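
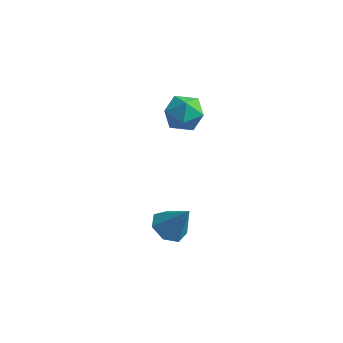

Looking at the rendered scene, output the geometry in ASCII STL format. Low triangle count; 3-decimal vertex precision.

solid 
facet normal -0.547 -0.083 -0.833
outer loop
vertex 1.428 -1.889 -4.564
vertex 0.646 -1.458 -4.093
vertex 1.384 -1.016 -4.622
endloop
endfacet
facet normal 0.990 0.041 -0.131
outer loop
vertex 1.428 -1.889 -4.564
vertex 1.384 -1.016 -4.622
vertex 1.674 -1.302 -2.527
endloop
endfacet
facet normal -0.548 -0.082 -0.833
outer loop
vertex 1.384 -1.016 -4.622
vertex 0.646 -1.458 -4.093
vertex 0.784 -0.475 -4.281
endloop
endfacet
facet normal 0.672 0.740 0.008
outer loop
vertex 1.384 -1.016 -4.622
vertex 0.784 -0.475 -4.281
vertex 1.674 -1.302 -2.527
endloop
endfacet
facet normal -0.547 -0.083 -0.833
outer loop
vertex 0.784 -0.475 -4.281
vertex 0.646 -1.458 -4.093
vertex 0.08 -0.674 -3.799
endloop
endfacet
facet normal 0.027 0.909 0.415
outer loop
vertex 0.784 -0.475 -4.281
vertex 0.08 -0.674 -3.799
vertex 1.674 -1.302 -2.527
endloop
endfacet
facet normal -0.547 -0.082 -0.833
outer loop
vertex 0.08 -0.674 -3.799
vertex 0.646 -1.458 -4.093
vertex -0.198 -1.463 -3.539
endloop
endfacet
facet normal -0.459 0.420 0.783
outer loop
vertex 0.08 -0.674 -3.799
vertex -0.198 -1.463 -3.539
vertex 1.674 -1.302 -2.527
endloop
endfacet
facet normal -0.547 -0.083 -0.833
outer loop
vertex -0.198 -1.463 -3.539
vertex 0.646 -1.458 -4.093
vertex 0.159 -2.248 -3.695
endloop
endfacet
facet normal -0.420 -0.357 0.834
outer loop
vertex -0.198 -1.463 -3.539
vertex 0.159 -2.248 -3.695
vertex 1.674 -1.302 -2.527
endloop
endfacet
facet normal -0.547 -0.082 -0.833
outer loop
vertex 0.159 -2.248 -3.695
vertex 0.646 -1.458 -4.093
vertex 0.883 -2.438 -4.152
endloop
endfacet
facet normal 0.115 -0.840 0.531
outer loop
vertex 0.159 -2.248 -3.695
vertex 0.883 -2.438 -4.152
vertex 1.674 -1.302 -2.527
endloop
endfacet
facet normal -0.547 -0.082 -0.833
outer loop
vertex 0.883 -2.438 -4.152
vertex 0.646 -1.458 -4.093
vertex 1.428 -1.889 -4.564
endloop
endfacet
facet normal 0.743 -0.662 0.101
outer loop
vertex 0.883 -2.438 -4.152
vertex 1.428 -1.889 -4.564
vertex 1.674 -1.302 -2.527
endloop
endfacet
facet normal -0.874 0.466 0.137
outer loop
vertex -0.506 2.02 2.228
vertex -1.049 1.027 2.139
vertex -0.696 1.391 3.155
endloop
endfacet
facet normal -0.349 0.807 0.476
outer loop
vertex -0.506 2.02 2.228
vertex -0.696 1.391 3.155
vertex 0.306 1.907 3.014
endloop
endfacet
facet normal 0.144 0.990 -0.007
outer loop
vertex -0.506 2.02 2.228
vertex 0.306 1.907 3.014
vertex 0.572 1.861 1.911
endloop
endfacet
facet normal -0.077 0.760 -0.645
outer loop
vertex -0.506 2.02 2.228
vertex 0.572 1.861 1.911
vertex -0.265 1.317 1.37
endloop
endfacet
facet normal -0.707 0.437 -0.556
outer loop
vertex -0.506 2.02 2.228
vertex -0.265 1.317 1.37
vertex -1.049 1.027 2.139
endloop
endfacet
facet normal -0.049 0.350 0.935
outer loop
vertex 0.306 1.907 3.014
vertex -0.696 1.391 3.155
vertex 0.265 0.843 3.41
endloop
endfacet
facet normal -0.900 -0.203 0.386
outer loop
vertex -0.696 1.391 3.155
vertex -1.049 1.027 2.139
vertex -0.572 0.299 2.869
endloop
endfacet
facet normal -0.629 -0.250 -0.736
outer loop
vertex -1.049 1.027 2.139
vertex -0.265 1.317 1.37
vertex -0.306 0.253 1.766
endloop
endfacet
facet normal 0.390 0.274 -0.879
outer loop
vertex -0.265 1.317 1.37
vertex 0.572 1.861 1.911
vertex 0.696 0.769 1.625
endloop
endfacet
facet normal 0.749 0.645 0.154
outer loop
vertex 0.572 1.861 1.911
vertex 0.306 1.907 3.014
vertex 1.049 1.133 2.641
endloop
endfacet
facet normal 0.077 -0.760 0.645
outer loop
vertex 0.506 0.14 2.552
vertex 0.265 0.843 3.41
vertex -0.572 0.299 2.869
endloop
endfacet
facet normal -0.144 -0.990 0.007
outer loop
vertex 0.506 0.14 2.552
vertex -0.572 0.299 2.869
vertex -0.306 0.253 1.766
endloop
endfacet
facet normal 0.349 -0.807 -0.476
outer loop
vertex 0.506 0.14 2.552
vertex -0.306 0.253 1.766
vertex 0.696 0.769 1.625
endloop
endfacet
facet normal 0.874 -0.466 -0.137
outer loop
vertex 0.506 0.14 2.552
vertex 0.696 0.769 1.625
vertex 1.049 1.133 2.641
endloop
endfacet
facet normal 0.707 -0.437 0.556
outer loop
vertex 0.506 0.14 2.552
vertex 1.049 1.133 2.641
vertex 0.265 0.843 3.41
endloop
endfacet
facet normal -0.390 -0.274 0.879
outer loop
vertex -0.572 0.299 2.869
vertex 0.265 0.843 3.41
vertex -0.696 1.391 3.155
endloop
endfacet
facet normal -0.749 -0.645 -0.154
outer loop
vertex -0.306 0.253 1.766
vertex -0.572 0.299 2.869
vertex -1.049 1.027 2.139
endloop
endfacet
facet normal 0.049 -0.350 -0.935
outer loop
vertex 0.696 0.769 1.625
vertex -0.306 0.253 1.766
vertex -0.265 1.317 1.37
endloop
endfacet
facet normal 0.900 0.203 -0.386
outer loop
vertex 1.049 1.133 2.641
vertex 0.696 0.769 1.625
vertex 0.572 1.861 1.911
endloop
endfacet
facet normal 0.629 0.250 0.736
outer loop
vertex 0.265 0.843 3.41
vertex 1.049 1.133 2.641
vertex 0.306 1.907 3.014
endloop
endfacet

endsolid


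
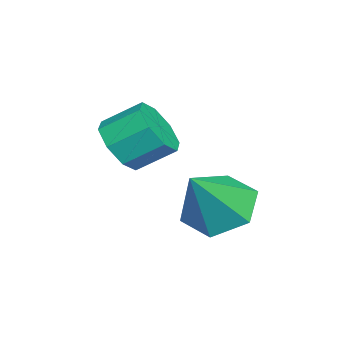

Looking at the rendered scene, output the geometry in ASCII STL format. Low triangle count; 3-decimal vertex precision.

solid 
facet normal -0.594 0.275 -0.756
outer loop
vertex -2.404 -0.879 1.115
vertex -3.004 -1.698 1.288
vertex -3.199 -0.807 1.766
endloop
endfacet
facet normal 0.464 0.742 0.485
outer loop
vertex -2.404 -0.879 1.115
vertex -3.199 -0.807 1.766
vertex -1.916 -2.202 2.672
endloop
endfacet
facet normal -0.594 0.275 -0.756
outer loop
vertex -3.199 -0.807 1.766
vertex -3.004 -1.698 1.288
vertex -3.799 -1.626 1.939
endloop
endfacet
facet normal -0.239 0.365 0.900
outer loop
vertex -3.199 -0.807 1.766
vertex -3.799 -1.626 1.939
vertex -1.916 -2.202 2.672
endloop
endfacet
facet normal -0.594 0.274 -0.756
outer loop
vertex -3.799 -1.626 1.939
vertex -3.004 -1.698 1.288
vertex -3.603 -2.518 1.462
endloop
endfacet
facet normal -0.443 -0.497 0.747
outer loop
vertex -3.799 -1.626 1.939
vertex -3.603 -2.518 1.462
vertex -1.916 -2.202 2.672
endloop
endfacet
facet normal -0.594 0.274 -0.756
outer loop
vertex -3.603 -2.518 1.462
vertex -3.004 -1.698 1.288
vertex -2.808 -2.59 0.811
endloop
endfacet
facet normal 0.057 -0.982 0.178
outer loop
vertex -3.603 -2.518 1.462
vertex -2.808 -2.59 0.811
vertex -1.916 -2.202 2.672
endloop
endfacet
facet normal -0.594 0.274 -0.756
outer loop
vertex -2.808 -2.59 0.811
vertex -3.004 -1.698 1.288
vertex -2.209 -1.77 0.637
endloop
endfacet
facet normal 0.760 -0.605 -0.238
outer loop
vertex -2.808 -2.59 0.811
vertex -2.209 -1.77 0.637
vertex -1.916 -2.202 2.672
endloop
endfacet
facet normal -0.594 0.275 -0.756
outer loop
vertex -2.209 -1.77 0.637
vertex -3.004 -1.698 1.288
vertex -2.404 -0.879 1.115
endloop
endfacet
facet normal 0.963 0.256 -0.084
outer loop
vertex -2.209 -1.77 0.637
vertex -2.404 -0.879 1.115
vertex -1.916 -2.202 2.672
endloop
endfacet
facet normal 0.110 -0.819 -0.563
outer loop
vertex -3.416 -4.691 3.388
vertex -3.774 -4.281 2.722
vertex -2.972 -4.377 3.018
endloop
endfacet
facet normal 0.730 -0.318 0.605
outer loop
vertex -3.416 -4.691 3.388
vertex -2.972 -4.377 3.018
vertex -3.548 -3.708 4.064
endloop
endfacet
facet normal 0.730 -0.318 0.605
outer loop
vertex -3.548 -3.708 4.064
vertex -2.972 -4.377 3.018
vertex -3.104 -3.394 3.694
endloop
endfacet
facet normal -0.111 0.819 0.563
outer loop
vertex -3.548 -3.708 4.064
vertex -3.104 -3.394 3.694
vertex -3.906 -3.299 3.398
endloop
endfacet
facet normal 0.110 -0.819 -0.564
outer loop
vertex -2.972 -4.377 3.018
vertex -3.774 -4.281 2.722
vertex -2.998 -4.006 2.474
endloop
endfacet
facet normal 0.993 0.113 0.030
outer loop
vertex -2.972 -4.377 3.018
vertex -2.998 -4.006 2.474
vertex -3.104 -3.394 3.694
endloop
endfacet
facet normal 0.993 0.113 0.030
outer loop
vertex -3.104 -3.394 3.694
vertex -2.998 -4.006 2.474
vertex -3.13 -3.024 3.15
endloop
endfacet
facet normal -0.111 0.819 0.563
outer loop
vertex -3.104 -3.394 3.694
vertex -3.13 -3.024 3.15
vertex -3.906 -3.299 3.398
endloop
endfacet
facet normal 0.110 -0.819 -0.563
outer loop
vertex -2.998 -4.006 2.474
vertex -3.774 -4.281 2.722
vertex -3.478 -3.797 2.076
endloop
endfacet
facet normal 0.675 0.478 -0.563
outer loop
vertex -2.998 -4.006 2.474
vertex -3.478 -3.797 2.076
vertex -3.13 -3.024 3.15
endloop
endfacet
facet normal 0.675 0.477 -0.562
outer loop
vertex -3.13 -3.024 3.15
vertex -3.478 -3.797 2.076
vertex -3.61 -2.814 2.752
endloop
endfacet
facet normal -0.110 0.818 0.564
outer loop
vertex -3.13 -3.024 3.15
vertex -3.61 -2.814 2.752
vertex -3.906 -3.299 3.398
endloop
endfacet
facet normal 0.111 -0.819 -0.563
outer loop
vertex -3.478 -3.797 2.076
vertex -3.774 -4.281 2.722
vertex -4.132 -3.872 2.056
endloop
endfacet
facet normal -0.039 0.563 -0.826
outer loop
vertex -3.478 -3.797 2.076
vertex -4.132 -3.872 2.056
vertex -3.61 -2.814 2.752
endloop
endfacet
facet normal -0.039 0.563 -0.826
outer loop
vertex -3.61 -2.814 2.752
vertex -4.132 -3.872 2.056
vertex -4.264 -2.889 2.732
endloop
endfacet
facet normal -0.111 0.819 0.564
outer loop
vertex -3.61 -2.814 2.752
vertex -4.264 -2.889 2.732
vertex -3.906 -3.299 3.398
endloop
endfacet
facet normal 0.111 -0.819 -0.563
outer loop
vertex -4.132 -3.872 2.056
vertex -3.774 -4.281 2.722
vertex -4.576 -4.186 2.426
endloop
endfacet
facet normal -0.730 0.318 -0.605
outer loop
vertex -4.132 -3.872 2.056
vertex -4.576 -4.186 2.426
vertex -4.264 -2.889 2.732
endloop
endfacet
facet normal -0.730 0.318 -0.605
outer loop
vertex -4.264 -2.889 2.732
vertex -4.576 -4.186 2.426
vertex -4.708 -3.203 3.102
endloop
endfacet
facet normal -0.110 0.819 0.563
outer loop
vertex -4.264 -2.889 2.732
vertex -4.708 -3.203 3.102
vertex -3.906 -3.299 3.398
endloop
endfacet
facet normal 0.111 -0.819 -0.563
outer loop
vertex -4.576 -4.186 2.426
vertex -3.774 -4.281 2.722
vertex -4.55 -4.556 2.97
endloop
endfacet
facet normal -0.993 -0.113 -0.029
outer loop
vertex -4.576 -4.186 2.426
vertex -4.55 -4.556 2.97
vertex -4.708 -3.203 3.102
endloop
endfacet
facet normal -0.993 -0.113 -0.030
outer loop
vertex -4.708 -3.203 3.102
vertex -4.55 -4.556 2.97
vertex -4.682 -3.574 3.646
endloop
endfacet
facet normal -0.110 0.819 0.564
outer loop
vertex -4.708 -3.203 3.102
vertex -4.682 -3.574 3.646
vertex -3.906 -3.299 3.398
endloop
endfacet
facet normal 0.110 -0.818 -0.564
outer loop
vertex -4.55 -4.556 2.97
vertex -3.774 -4.281 2.722
vertex -4.07 -4.766 3.368
endloop
endfacet
facet normal -0.675 -0.478 0.562
outer loop
vertex -4.55 -4.556 2.97
vertex -4.07 -4.766 3.368
vertex -4.682 -3.574 3.646
endloop
endfacet
facet normal -0.675 -0.478 0.563
outer loop
vertex -4.682 -3.574 3.646
vertex -4.07 -4.766 3.368
vertex -4.202 -3.783 4.044
endloop
endfacet
facet normal -0.110 0.819 0.563
outer loop
vertex -4.682 -3.574 3.646
vertex -4.202 -3.783 4.044
vertex -3.906 -3.299 3.398
endloop
endfacet
facet normal 0.111 -0.819 -0.564
outer loop
vertex -4.07 -4.766 3.368
vertex -3.774 -4.281 2.722
vertex -3.416 -4.691 3.388
endloop
endfacet
facet normal 0.039 -0.563 0.826
outer loop
vertex -4.07 -4.766 3.368
vertex -3.416 -4.691 3.388
vertex -4.202 -3.783 4.044
endloop
endfacet
facet normal 0.039 -0.563 0.826
outer loop
vertex -4.202 -3.783 4.044
vertex -3.416 -4.691 3.388
vertex -3.548 -3.708 4.064
endloop
endfacet
facet normal -0.111 0.819 0.563
outer loop
vertex -4.202 -3.783 4.044
vertex -3.548 -3.708 4.064
vertex -3.906 -3.299 3.398
endloop
endfacet

endsolid


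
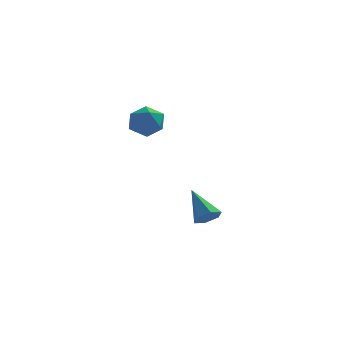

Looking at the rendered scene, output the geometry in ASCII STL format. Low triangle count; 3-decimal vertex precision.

solid 
facet normal 0.419 -0.612 -0.671
outer loop
vertex -0.604 1.132 -4.279
vertex -1.003 0.707 -4.14
vertex -1.125 1.101 -4.576
endloop
endfacet
facet normal 0.127 0.939 -0.320
outer loop
vertex -0.604 1.132 -4.279
vertex -1.125 1.101 -4.576
vertex -1.677 1.693 -3.06
endloop
endfacet
facet normal 0.419 -0.612 -0.671
outer loop
vertex -1.125 1.101 -4.576
vertex -1.003 0.707 -4.14
vertex -1.524 0.675 -4.436
endloop
endfacet
facet normal -0.717 0.519 -0.464
outer loop
vertex -1.125 1.101 -4.576
vertex -1.524 0.675 -4.436
vertex -1.677 1.693 -3.06
endloop
endfacet
facet normal 0.418 -0.613 -0.670
outer loop
vertex -1.524 0.675 -4.436
vertex -1.003 0.707 -4.14
vertex -1.403 0.281 -4.0
endloop
endfacet
facet normal -0.971 -0.230 0.062
outer loop
vertex -1.524 0.675 -4.436
vertex -1.403 0.281 -4.0
vertex -1.677 1.693 -3.06
endloop
endfacet
facet normal 0.418 -0.613 -0.670
outer loop
vertex -1.403 0.281 -4.0
vertex -1.003 0.707 -4.14
vertex -0.882 0.313 -3.704
endloop
endfacet
facet normal -0.382 -0.562 0.733
outer loop
vertex -1.403 0.281 -4.0
vertex -0.882 0.313 -3.704
vertex -1.677 1.693 -3.06
endloop
endfacet
facet normal 0.417 -0.614 -0.670
outer loop
vertex -0.882 0.313 -3.704
vertex -1.003 0.707 -4.14
vertex -0.482 0.738 -3.844
endloop
endfacet
facet normal 0.460 -0.144 0.876
outer loop
vertex -0.882 0.313 -3.704
vertex -0.482 0.738 -3.844
vertex -1.677 1.693 -3.06
endloop
endfacet
facet normal 0.418 -0.612 -0.671
outer loop
vertex -0.482 0.738 -3.844
vertex -1.003 0.707 -4.14
vertex -0.604 1.132 -4.279
endloop
endfacet
facet normal 0.714 0.607 0.349
outer loop
vertex -0.482 0.738 -3.844
vertex -0.604 1.132 -4.279
vertex -1.677 1.693 -3.06
endloop
endfacet
facet normal -0.647 0.387 0.657
outer loop
vertex -3.816 0.479 1.188
vertex -3.88 -0.225 1.539
vertex -3.33 0.287 1.779
endloop
endfacet
facet normal -0.182 0.881 0.436
outer loop
vertex -3.816 0.479 1.188
vertex -3.33 0.287 1.779
vertex -3.05 0.66 1.142
endloop
endfacet
facet normal -0.237 0.932 -0.275
outer loop
vertex -3.816 0.479 1.188
vertex -3.05 0.66 1.142
vertex -3.427 0.378 0.51
endloop
endfacet
facet normal -0.734 0.469 -0.491
outer loop
vertex -3.816 0.479 1.188
vertex -3.427 0.378 0.51
vertex -3.94 -0.168 0.755
endloop
endfacet
facet normal -0.988 0.132 0.085
outer loop
vertex -3.816 0.479 1.188
vertex -3.94 -0.168 0.755
vertex -3.88 -0.225 1.539
endloop
endfacet
facet normal 0.476 0.652 0.591
outer loop
vertex -3.05 0.66 1.142
vertex -3.33 0.287 1.779
vertex -2.64 0.068 1.465
endloop
endfacet
facet normal -0.275 -0.149 0.950
outer loop
vertex -3.33 0.287 1.779
vertex -3.88 -0.225 1.539
vertex -3.153 -0.478 1.71
endloop
endfacet
facet normal -0.828 -0.561 0.023
outer loop
vertex -3.88 -0.225 1.539
vertex -3.94 -0.168 0.755
vertex -3.53 -0.76 1.078
endloop
endfacet
facet normal -0.418 -0.015 -0.908
outer loop
vertex -3.94 -0.168 0.755
vertex -3.427 0.378 0.51
vertex -3.25 -0.387 0.441
endloop
endfacet
facet normal 0.387 0.734 -0.558
outer loop
vertex -3.427 0.378 0.51
vertex -3.05 0.66 1.142
vertex -2.7 0.125 0.681
endloop
endfacet
facet normal 0.734 -0.469 0.491
outer loop
vertex -2.764 -0.579 1.032
vertex -2.64 0.068 1.465
vertex -3.153 -0.478 1.71
endloop
endfacet
facet normal 0.237 -0.932 0.275
outer loop
vertex -2.764 -0.579 1.032
vertex -3.153 -0.478 1.71
vertex -3.53 -0.76 1.078
endloop
endfacet
facet normal 0.182 -0.881 -0.436
outer loop
vertex -2.764 -0.579 1.032
vertex -3.53 -0.76 1.078
vertex -3.25 -0.387 0.441
endloop
endfacet
facet normal 0.647 -0.387 -0.657
outer loop
vertex -2.764 -0.579 1.032
vertex -3.25 -0.387 0.441
vertex -2.7 0.125 0.681
endloop
endfacet
facet normal 0.988 -0.132 -0.085
outer loop
vertex -2.764 -0.579 1.032
vertex -2.7 0.125 0.681
vertex -2.64 0.068 1.465
endloop
endfacet
facet normal 0.418 0.015 0.908
outer loop
vertex -3.153 -0.478 1.71
vertex -2.64 0.068 1.465
vertex -3.33 0.287 1.779
endloop
endfacet
facet normal -0.387 -0.734 0.558
outer loop
vertex -3.53 -0.76 1.078
vertex -3.153 -0.478 1.71
vertex -3.88 -0.225 1.539
endloop
endfacet
facet normal -0.476 -0.652 -0.591
outer loop
vertex -3.25 -0.387 0.441
vertex -3.53 -0.76 1.078
vertex -3.94 -0.168 0.755
endloop
endfacet
facet normal 0.275 0.149 -0.950
outer loop
vertex -2.7 0.125 0.681
vertex -3.25 -0.387 0.441
vertex -3.427 0.378 0.51
endloop
endfacet
facet normal 0.828 0.561 -0.023
outer loop
vertex -2.64 0.068 1.465
vertex -2.7 0.125 0.681
vertex -3.05 0.66 1.142
endloop
endfacet

endsolid


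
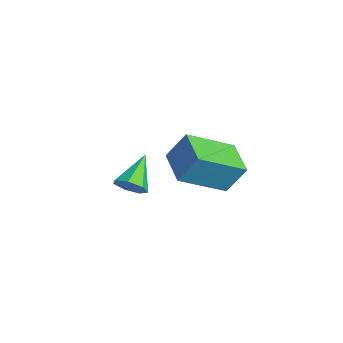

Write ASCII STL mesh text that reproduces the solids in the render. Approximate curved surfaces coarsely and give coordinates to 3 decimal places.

solid 
facet normal -0.983 0.051 0.177
outer loop
vertex 2.326 -0.313 1.09
vertex 2.554 0.334 2.171
vertex 2.231 1.461 0.048
endloop
endfacet
facet normal -0.179 -0.505 -0.844
outer loop
vertex 3.666 1.386 -0.211
vertex 2.326 -0.313 1.09
vertex 2.231 1.461 0.048
endloop
endfacet
facet normal -0.983 0.051 0.177
outer loop
vertex 2.231 1.461 0.048
vertex 2.554 0.334 2.171
vertex 2.459 2.108 1.129
endloop
endfacet
facet normal -0.046 0.861 -0.506
outer loop
vertex 2.459 2.108 1.129
vertex 3.666 1.386 -0.211
vertex 2.231 1.461 0.048
endloop
endfacet
facet normal 0.046 -0.861 0.506
outer loop
vertex 2.326 -0.313 1.09
vertex 3.989 0.259 1.912
vertex 2.554 0.334 2.171
endloop
endfacet
facet normal -0.179 -0.505 -0.844
outer loop
vertex 3.761 -0.388 0.831
vertex 2.326 -0.313 1.09
vertex 3.666 1.386 -0.211
endloop
endfacet
facet normal 0.046 -0.861 0.506
outer loop
vertex 3.761 -0.388 0.831
vertex 3.989 0.259 1.912
vertex 2.326 -0.313 1.09
endloop
endfacet
facet normal 0.179 0.505 0.844
outer loop
vertex 2.554 0.334 2.171
vertex 3.989 0.259 1.912
vertex 2.459 2.108 1.129
endloop
endfacet
facet normal -0.046 0.861 -0.506
outer loop
vertex 3.894 2.033 0.87
vertex 3.666 1.386 -0.211
vertex 2.459 2.108 1.129
endloop
endfacet
facet normal 0.179 0.505 0.844
outer loop
vertex 2.459 2.108 1.129
vertex 3.989 0.259 1.912
vertex 3.894 2.033 0.87
endloop
endfacet
facet normal 0.983 -0.051 -0.177
outer loop
vertex 3.894 2.033 0.87
vertex 3.761 -0.388 0.831
vertex 3.666 1.386 -0.211
endloop
endfacet
facet normal 0.983 -0.051 -0.177
outer loop
vertex 3.989 0.259 1.912
vertex 3.761 -0.388 0.831
vertex 3.894 2.033 0.87
endloop
endfacet
facet normal 0.614 -0.567 -0.549
outer loop
vertex -0.334 -0.29 -2.473
vertex -0.878 -0.593 -2.769
vertex -0.538 -0.028 -2.972
endloop
endfacet
facet normal 0.441 0.856 0.269
outer loop
vertex -0.334 -0.29 -2.473
vertex -0.538 -0.028 -2.972
vertex -1.862 0.313 -1.891
endloop
endfacet
facet normal 0.615 -0.567 -0.549
outer loop
vertex -0.538 -0.028 -2.972
vertex -0.878 -0.593 -2.769
vertex -0.999 -0.193 -3.318
endloop
endfacet
facet normal -0.059 0.929 -0.365
outer loop
vertex -0.538 -0.028 -2.972
vertex -0.999 -0.193 -3.318
vertex -1.862 0.313 -1.891
endloop
endfacet
facet normal 0.615 -0.567 -0.548
outer loop
vertex -0.999 -0.193 -3.318
vertex -0.878 -0.593 -2.769
vertex -1.368 -0.659 -3.25
endloop
endfacet
facet normal -0.681 0.456 -0.573
outer loop
vertex -0.999 -0.193 -3.318
vertex -1.368 -0.659 -3.25
vertex -1.862 0.313 -1.891
endloop
endfacet
facet normal 0.615 -0.566 -0.549
outer loop
vertex -1.368 -0.659 -3.25
vertex -0.878 -0.593 -2.769
vertex -1.369 -1.076 -2.821
endloop
endfacet
facet normal -0.958 -0.205 -0.202
outer loop
vertex -1.368 -0.659 -3.25
vertex -1.369 -1.076 -2.821
vertex -1.862 0.313 -1.891
endloop
endfacet
facet normal 0.615 -0.566 -0.548
outer loop
vertex -1.369 -1.076 -2.821
vertex -0.878 -0.593 -2.769
vertex -1.0 -1.129 -2.352
endloop
endfacet
facet normal -0.681 -0.559 0.473
outer loop
vertex -1.369 -1.076 -2.821
vertex -1.0 -1.129 -2.352
vertex -1.862 0.313 -1.891
endloop
endfacet
facet normal 0.615 -0.567 -0.549
outer loop
vertex -1.0 -1.129 -2.352
vertex -0.878 -0.593 -2.769
vertex -0.54 -0.78 -2.197
endloop
endfacet
facet normal -0.061 -0.337 0.940
outer loop
vertex -1.0 -1.129 -2.352
vertex -0.54 -0.78 -2.197
vertex -1.862 0.313 -1.891
endloop
endfacet
facet normal 0.614 -0.567 -0.548
outer loop
vertex -0.54 -0.78 -2.197
vertex -0.878 -0.593 -2.769
vertex -0.334 -0.29 -2.473
endloop
endfacet
facet normal 0.439 0.294 0.849
outer loop
vertex -0.54 -0.78 -2.197
vertex -0.334 -0.29 -2.473
vertex -1.862 0.313 -1.891
endloop
endfacet

endsolid


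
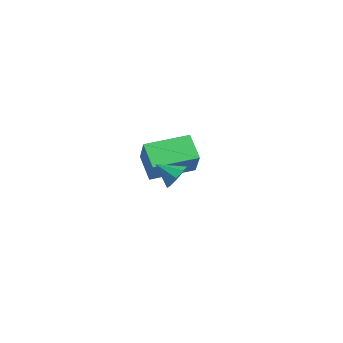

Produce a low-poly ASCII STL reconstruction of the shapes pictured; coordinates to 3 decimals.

solid 
facet normal 0.608 0.589 -0.533
outer loop
vertex 4.674 -3.353 3.158
vertex 4.159 -3.091 2.86
vertex 4.498 -2.954 3.398
endloop
endfacet
facet normal 0.316 -0.383 0.868
outer loop
vertex 4.674 -3.353 3.158
vertex 4.498 -2.954 3.398
vertex 3.521 -3.709 3.42
endloop
endfacet
facet normal 0.608 0.589 -0.533
outer loop
vertex 4.498 -2.954 3.398
vertex 4.159 -3.091 2.86
vertex 4.124 -2.636 3.323
endloop
endfacet
facet normal -0.083 0.136 0.987
outer loop
vertex 4.498 -2.954 3.398
vertex 4.124 -2.636 3.323
vertex 3.521 -3.709 3.42
endloop
endfacet
facet normal 0.607 0.589 -0.533
outer loop
vertex 4.124 -2.636 3.323
vertex 4.159 -3.091 2.86
vertex 3.77 -2.584 2.977
endloop
endfacet
facet normal -0.608 0.404 0.683
outer loop
vertex 4.124 -2.636 3.323
vertex 3.77 -2.584 2.977
vertex 3.521 -3.709 3.42
endloop
endfacet
facet normal 0.608 0.589 -0.532
outer loop
vertex 3.77 -2.584 2.977
vertex 4.159 -3.091 2.86
vertex 3.644 -2.829 2.562
endloop
endfacet
facet normal -0.955 0.264 0.134
outer loop
vertex 3.77 -2.584 2.977
vertex 3.644 -2.829 2.562
vertex 3.521 -3.709 3.42
endloop
endfacet
facet normal 0.608 0.588 -0.534
outer loop
vertex 3.644 -2.829 2.562
vertex 4.159 -3.091 2.86
vertex 3.82 -3.228 2.323
endloop
endfacet
facet normal -0.919 -0.202 -0.339
outer loop
vertex 3.644 -2.829 2.562
vertex 3.82 -3.228 2.323
vertex 3.521 -3.709 3.42
endloop
endfacet
facet normal 0.607 0.590 -0.533
outer loop
vertex 3.82 -3.228 2.323
vertex 4.159 -3.091 2.86
vertex 4.195 -3.546 2.398
endloop
endfacet
facet normal -0.520 -0.721 -0.458
outer loop
vertex 3.82 -3.228 2.323
vertex 4.195 -3.546 2.398
vertex 3.521 -3.709 3.42
endloop
endfacet
facet normal 0.608 0.589 -0.532
outer loop
vertex 4.195 -3.546 2.398
vertex 4.159 -3.091 2.86
vertex 4.548 -3.598 2.744
endloop
endfacet
facet normal 0.005 -0.988 -0.154
outer loop
vertex 4.195 -3.546 2.398
vertex 4.548 -3.598 2.744
vertex 3.521 -3.709 3.42
endloop
endfacet
facet normal 0.608 0.588 -0.533
outer loop
vertex 4.548 -3.598 2.744
vertex 4.159 -3.091 2.86
vertex 4.674 -3.353 3.158
endloop
endfacet
facet normal 0.352 -0.849 0.395
outer loop
vertex 4.548 -3.598 2.744
vertex 4.674 -3.353 3.158
vertex 3.521 -3.709 3.42
endloop
endfacet
facet normal -0.834 0.086 0.545
outer loop
vertex -1.38 -1.871 1.168
vertex -1.051 0.186 1.346
vertex -2.263 -1.608 -0.225
endloop
endfacet
facet normal -0.158 -0.984 -0.085
outer loop
vertex -1.129 -1.726 -0.966
vertex -1.38 -1.871 1.168
vertex -2.263 -1.608 -0.225
endloop
endfacet
facet normal -0.834 0.086 0.545
outer loop
vertex -2.263 -1.608 -0.225
vertex -1.051 0.186 1.346
vertex -1.934 0.448 -0.047
endloop
endfacet
facet normal -0.529 0.157 -0.834
outer loop
vertex -1.934 0.448 -0.047
vertex -1.129 -1.726 -0.966
vertex -2.263 -1.608 -0.225
endloop
endfacet
facet normal 0.529 -0.157 0.834
outer loop
vertex -1.38 -1.871 1.168
vertex 0.083 0.068 0.605
vertex -1.051 0.186 1.346
endloop
endfacet
facet normal -0.157 -0.984 -0.085
outer loop
vertex -0.246 -1.988 0.427
vertex -1.38 -1.871 1.168
vertex -1.129 -1.726 -0.966
endloop
endfacet
facet normal 0.529 -0.157 0.834
outer loop
vertex -0.246 -1.988 0.427
vertex 0.083 0.068 0.605
vertex -1.38 -1.871 1.168
endloop
endfacet
facet normal 0.158 0.984 0.085
outer loop
vertex -1.051 0.186 1.346
vertex 0.083 0.068 0.605
vertex -1.934 0.448 -0.047
endloop
endfacet
facet normal -0.529 0.157 -0.834
outer loop
vertex -0.8 0.331 -0.788
vertex -1.129 -1.726 -0.966
vertex -1.934 0.448 -0.047
endloop
endfacet
facet normal 0.158 0.984 0.086
outer loop
vertex -1.934 0.448 -0.047
vertex 0.083 0.068 0.605
vertex -0.8 0.331 -0.788
endloop
endfacet
facet normal 0.834 -0.086 -0.545
outer loop
vertex -0.8 0.331 -0.788
vertex -0.246 -1.988 0.427
vertex -1.129 -1.726 -0.966
endloop
endfacet
facet normal 0.834 -0.086 -0.545
outer loop
vertex 0.083 0.068 0.605
vertex -0.246 -1.988 0.427
vertex -0.8 0.331 -0.788
endloop
endfacet

endsolid


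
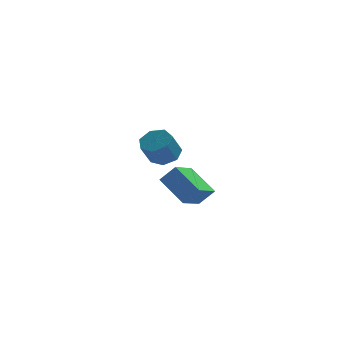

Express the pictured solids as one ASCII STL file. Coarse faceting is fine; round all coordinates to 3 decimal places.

solid 
facet normal -0.661 0.065 -0.747
outer loop
vertex -1.687 -4.716 -0.69
vertex -2.75 -3.535 0.353
vertex -0.877 -3.451 -1.297
endloop
endfacet
facet normal 0.559 -0.621 -0.549
outer loop
vertex -0.13 -3.525 -0.453
vertex -1.687 -4.716 -0.69
vertex -0.877 -3.451 -1.297
endloop
endfacet
facet normal -0.661 0.065 -0.747
outer loop
vertex -0.877 -3.451 -1.297
vertex -2.75 -3.535 0.353
vertex -1.94 -2.271 -0.254
endloop
endfacet
facet normal 0.500 0.781 -0.374
outer loop
vertex -1.94 -2.271 -0.254
vertex -0.13 -3.525 -0.453
vertex -0.877 -3.451 -1.297
endloop
endfacet
facet normal -0.500 -0.781 0.374
outer loop
vertex -1.687 -4.716 -0.69
vertex -2.003 -3.609 1.197
vertex -2.75 -3.535 0.353
endloop
endfacet
facet normal 0.559 -0.622 -0.549
outer loop
vertex -0.94 -4.789 0.154
vertex -1.687 -4.716 -0.69
vertex -0.13 -3.525 -0.453
endloop
endfacet
facet normal -0.500 -0.781 0.375
outer loop
vertex -0.94 -4.789 0.154
vertex -2.003 -3.609 1.197
vertex -1.687 -4.716 -0.69
endloop
endfacet
facet normal -0.559 0.622 0.549
outer loop
vertex -2.75 -3.535 0.353
vertex -2.003 -3.609 1.197
vertex -1.94 -2.271 -0.254
endloop
endfacet
facet normal 0.500 0.781 -0.375
outer loop
vertex -1.193 -2.344 0.59
vertex -0.13 -3.525 -0.453
vertex -1.94 -2.271 -0.254
endloop
endfacet
facet normal -0.559 0.621 0.549
outer loop
vertex -1.94 -2.271 -0.254
vertex -2.003 -3.609 1.197
vertex -1.193 -2.344 0.59
endloop
endfacet
facet normal 0.661 -0.065 0.747
outer loop
vertex -1.193 -2.344 0.59
vertex -0.94 -4.789 0.154
vertex -0.13 -3.525 -0.453
endloop
endfacet
facet normal 0.661 -0.065 0.747
outer loop
vertex -2.003 -3.609 1.197
vertex -0.94 -4.789 0.154
vertex -1.193 -2.344 0.59
endloop
endfacet
facet normal 0.348 0.454 -0.820
outer loop
vertex -1.725 1.886 -0.524
vertex -2.303 2.576 -0.387
vertex -1.452 2.479 -0.08
endloop
endfacet
facet normal 0.871 -0.479 0.104
outer loop
vertex -1.725 1.886 -0.524
vertex -1.452 2.479 -0.08
vertex -2.24 1.214 0.69
endloop
endfacet
facet normal 0.871 -0.480 0.103
outer loop
vertex -2.24 1.214 0.69
vertex -1.452 2.479 -0.08
vertex -1.966 1.807 1.134
endloop
endfacet
facet normal -0.348 -0.454 0.821
outer loop
vertex -2.24 1.214 0.69
vertex -1.966 1.807 1.134
vertex -2.817 1.904 0.827
endloop
endfacet
facet normal 0.348 0.454 -0.820
outer loop
vertex -1.452 2.479 -0.08
vertex -2.303 2.576 -0.387
vertex -1.819 3.145 0.133
endloop
endfacet
facet normal 0.814 0.288 0.504
outer loop
vertex -1.452 2.479 -0.08
vertex -1.819 3.145 0.133
vertex -1.966 1.807 1.134
endloop
endfacet
facet normal 0.814 0.288 0.504
outer loop
vertex -1.966 1.807 1.134
vertex -1.819 3.145 0.133
vertex -2.333 2.473 1.347
endloop
endfacet
facet normal -0.348 -0.454 0.820
outer loop
vertex -1.966 1.807 1.134
vertex -2.333 2.473 1.347
vertex -2.817 1.904 0.827
endloop
endfacet
facet normal 0.348 0.454 -0.820
outer loop
vertex -1.819 3.145 0.133
vertex -2.303 2.576 -0.387
vertex -2.55 3.382 -0.046
endloop
endfacet
facet normal 0.143 0.839 0.525
outer loop
vertex -1.819 3.145 0.133
vertex -2.55 3.382 -0.046
vertex -2.333 2.473 1.347
endloop
endfacet
facet normal 0.144 0.839 0.525
outer loop
vertex -2.333 2.473 1.347
vertex -2.55 3.382 -0.046
vertex -3.065 2.711 1.168
endloop
endfacet
facet normal -0.348 -0.454 0.820
outer loop
vertex -2.333 2.473 1.347
vertex -3.065 2.711 1.168
vertex -2.817 1.904 0.827
endloop
endfacet
facet normal 0.349 0.454 -0.820
outer loop
vertex -2.55 3.382 -0.046
vertex -2.303 2.576 -0.387
vertex -3.095 3.013 -0.482
endloop
endfacet
facet normal -0.634 0.759 0.150
outer loop
vertex -2.55 3.382 -0.046
vertex -3.095 3.013 -0.482
vertex -3.065 2.711 1.168
endloop
endfacet
facet normal -0.635 0.758 0.150
outer loop
vertex -3.065 2.711 1.168
vertex -3.095 3.013 -0.482
vertex -3.61 2.341 0.733
endloop
endfacet
facet normal -0.347 -0.454 0.821
outer loop
vertex -3.065 2.711 1.168
vertex -3.61 2.341 0.733
vertex -2.817 1.904 0.827
endloop
endfacet
facet normal 0.348 0.453 -0.820
outer loop
vertex -3.095 3.013 -0.482
vertex -2.303 2.576 -0.387
vertex -3.043 2.314 -0.846
endloop
endfacet
facet normal -0.935 0.106 -0.338
outer loop
vertex -3.095 3.013 -0.482
vertex -3.043 2.314 -0.846
vertex -3.61 2.341 0.733
endloop
endfacet
facet normal -0.935 0.107 -0.338
outer loop
vertex -3.61 2.341 0.733
vertex -3.043 2.314 -0.846
vertex -3.558 1.642 0.368
endloop
endfacet
facet normal -0.348 -0.454 0.820
outer loop
vertex -3.61 2.341 0.733
vertex -3.558 1.642 0.368
vertex -2.817 1.904 0.827
endloop
endfacet
facet normal 0.348 0.454 -0.820
outer loop
vertex -3.043 2.314 -0.846
vertex -2.303 2.576 -0.387
vertex -2.434 1.813 -0.865
endloop
endfacet
facet normal -0.532 -0.625 -0.572
outer loop
vertex -3.043 2.314 -0.846
vertex -2.434 1.813 -0.865
vertex -3.558 1.642 0.368
endloop
endfacet
facet normal -0.532 -0.625 -0.572
outer loop
vertex -3.558 1.642 0.368
vertex -2.434 1.813 -0.865
vertex -2.949 1.141 0.349
endloop
endfacet
facet normal -0.348 -0.454 0.820
outer loop
vertex -3.558 1.642 0.368
vertex -2.949 1.141 0.349
vertex -2.817 1.904 0.827
endloop
endfacet
facet normal 0.348 0.454 -0.820
outer loop
vertex -2.434 1.813 -0.865
vertex -2.303 2.576 -0.387
vertex -1.725 1.886 -0.524
endloop
endfacet
facet normal 0.272 -0.886 -0.375
outer loop
vertex -2.434 1.813 -0.865
vertex -1.725 1.886 -0.524
vertex -2.949 1.141 0.349
endloop
endfacet
facet normal 0.272 -0.886 -0.375
outer loop
vertex -2.949 1.141 0.349
vertex -1.725 1.886 -0.524
vertex -2.24 1.214 0.69
endloop
endfacet
facet normal -0.348 -0.454 0.820
outer loop
vertex -2.949 1.141 0.349
vertex -2.24 1.214 0.69
vertex -2.817 1.904 0.827
endloop
endfacet

endsolid


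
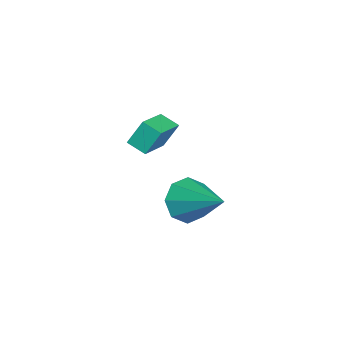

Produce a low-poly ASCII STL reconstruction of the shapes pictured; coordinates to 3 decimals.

solid 
facet normal -0.883 0.311 -0.352
outer loop
vertex -2.58 1.438 -0.396
vertex -2.201 2.154 -0.713
vertex -2.37 0.872 -1.422
endloop
endfacet
facet normal -0.436 -0.823 0.365
outer loop
vertex -0.879 0.346 -0.827
vertex -2.58 1.438 -0.396
vertex -2.37 0.872 -1.422
endloop
endfacet
facet normal -0.883 0.311 -0.352
outer loop
vertex -2.37 0.872 -1.422
vertex -2.201 2.154 -0.713
vertex -1.991 1.588 -1.739
endloop
endfacet
facet normal 0.176 -0.475 -0.862
outer loop
vertex -1.991 1.588 -1.739
vertex -0.879 0.346 -0.827
vertex -2.37 0.872 -1.422
endloop
endfacet
facet normal -0.176 0.475 0.862
outer loop
vertex -2.58 1.438 -0.396
vertex -0.71 1.628 -0.118
vertex -2.201 2.154 -0.713
endloop
endfacet
facet normal -0.436 -0.823 0.365
outer loop
vertex -1.089 0.912 0.199
vertex -2.58 1.438 -0.396
vertex -0.879 0.346 -0.827
endloop
endfacet
facet normal -0.176 0.475 0.862
outer loop
vertex -1.089 0.912 0.199
vertex -0.71 1.628 -0.118
vertex -2.58 1.438 -0.396
endloop
endfacet
facet normal 0.436 0.823 -0.365
outer loop
vertex -2.201 2.154 -0.713
vertex -0.71 1.628 -0.118
vertex -1.991 1.588 -1.739
endloop
endfacet
facet normal 0.176 -0.475 -0.862
outer loop
vertex -0.5 1.062 -1.144
vertex -0.879 0.346 -0.827
vertex -1.991 1.588 -1.739
endloop
endfacet
facet normal 0.436 0.823 -0.365
outer loop
vertex -1.991 1.588 -1.739
vertex -0.71 1.628 -0.118
vertex -0.5 1.062 -1.144
endloop
endfacet
facet normal 0.883 -0.311 0.352
outer loop
vertex -0.5 1.062 -1.144
vertex -1.089 0.912 0.199
vertex -0.879 0.346 -0.827
endloop
endfacet
facet normal 0.883 -0.311 0.352
outer loop
vertex -0.71 1.628 -0.118
vertex -1.089 0.912 0.199
vertex -0.5 1.062 -1.144
endloop
endfacet
facet normal -0.603 -0.628 -0.492
outer loop
vertex 2.755 2.881 -2.311
vertex 2.156 2.839 -1.524
vertex 2.216 3.412 -2.329
endloop
endfacet
facet normal 0.566 0.554 -0.611
outer loop
vertex 2.755 2.881 -2.311
vertex 2.216 3.412 -2.329
vertex 3.464 4.201 -0.456
endloop
endfacet
facet normal -0.603 -0.628 -0.492
outer loop
vertex 2.216 3.412 -2.329
vertex 2.156 2.839 -1.524
vertex 1.641 3.608 -1.875
endloop
endfacet
facet normal 0.005 0.920 -0.391
outer loop
vertex 2.216 3.412 -2.329
vertex 1.641 3.608 -1.875
vertex 3.464 4.201 -0.456
endloop
endfacet
facet normal -0.602 -0.628 -0.493
outer loop
vertex 1.641 3.608 -1.875
vertex 2.156 2.839 -1.524
vertex 1.368 3.353 -1.216
endloop
endfacet
facet normal -0.422 0.891 0.170
outer loop
vertex 1.641 3.608 -1.875
vertex 1.368 3.353 -1.216
vertex 3.464 4.201 -0.456
endloop
endfacet
facet normal -0.602 -0.629 -0.492
outer loop
vertex 1.368 3.353 -1.216
vertex 2.156 2.839 -1.524
vertex 1.557 2.797 -0.737
endloop
endfacet
facet normal -0.464 0.482 0.743
outer loop
vertex 1.368 3.353 -1.216
vertex 1.557 2.797 -0.737
vertex 3.464 4.201 -0.456
endloop
endfacet
facet normal -0.603 -0.628 -0.492
outer loop
vertex 1.557 2.797 -0.737
vertex 2.156 2.839 -1.524
vertex 2.097 2.265 -0.719
endloop
endfacet
facet normal -0.098 -0.066 0.993
outer loop
vertex 1.557 2.797 -0.737
vertex 2.097 2.265 -0.719
vertex 3.464 4.201 -0.456
endloop
endfacet
facet normal -0.603 -0.628 -0.492
outer loop
vertex 2.097 2.265 -0.719
vertex 2.156 2.839 -1.524
vertex 2.671 2.069 -1.173
endloop
endfacet
facet normal 0.464 -0.433 0.773
outer loop
vertex 2.097 2.265 -0.719
vertex 2.671 2.069 -1.173
vertex 3.464 4.201 -0.456
endloop
endfacet
facet normal -0.603 -0.628 -0.492
outer loop
vertex 2.671 2.069 -1.173
vertex 2.156 2.839 -1.524
vertex 2.944 2.324 -1.833
endloop
endfacet
facet normal 0.890 -0.403 0.213
outer loop
vertex 2.671 2.069 -1.173
vertex 2.944 2.324 -1.833
vertex 3.464 4.201 -0.456
endloop
endfacet
facet normal -0.603 -0.627 -0.493
outer loop
vertex 2.944 2.324 -1.833
vertex 2.156 2.839 -1.524
vertex 2.755 2.881 -2.311
endloop
endfacet
facet normal 0.933 0.007 -0.361
outer loop
vertex 2.944 2.324 -1.833
vertex 2.755 2.881 -2.311
vertex 3.464 4.201 -0.456
endloop
endfacet

endsolid


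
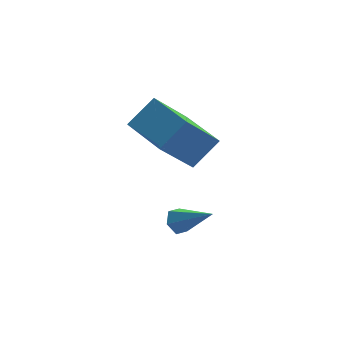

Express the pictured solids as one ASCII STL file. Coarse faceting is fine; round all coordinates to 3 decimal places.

solid 
facet normal -0.719 -0.190 -0.669
outer loop
vertex -0.387 -1.694 -0.147
vertex -0.902 -0.034 -0.064
vertex 0.777 -1.265 -1.519
endloop
endfacet
facet normal 0.296 -0.954 -0.047
outer loop
vertex 1.682 -1.026 -0.676
vertex -0.387 -1.694 -0.147
vertex 0.777 -1.265 -1.519
endloop
endfacet
facet normal -0.719 -0.190 -0.669
outer loop
vertex 0.777 -1.265 -1.519
vertex -0.902 -0.034 -0.064
vertex 0.262 0.395 -1.436
endloop
endfacet
facet normal 0.629 0.232 -0.742
outer loop
vertex 0.262 0.395 -1.436
vertex 1.682 -1.026 -0.676
vertex 0.777 -1.265 -1.519
endloop
endfacet
facet normal -0.629 -0.232 0.742
outer loop
vertex -0.387 -1.694 -0.147
vertex 0.003 0.205 0.779
vertex -0.902 -0.034 -0.064
endloop
endfacet
facet normal 0.296 -0.954 -0.047
outer loop
vertex 0.518 -1.455 0.696
vertex -0.387 -1.694 -0.147
vertex 1.682 -1.026 -0.676
endloop
endfacet
facet normal -0.629 -0.232 0.742
outer loop
vertex 0.518 -1.455 0.696
vertex 0.003 0.205 0.779
vertex -0.387 -1.694 -0.147
endloop
endfacet
facet normal -0.296 0.954 0.047
outer loop
vertex -0.902 -0.034 -0.064
vertex 0.003 0.205 0.779
vertex 0.262 0.395 -1.436
endloop
endfacet
facet normal 0.629 0.232 -0.742
outer loop
vertex 1.167 0.634 -0.593
vertex 1.682 -1.026 -0.676
vertex 0.262 0.395 -1.436
endloop
endfacet
facet normal -0.296 0.954 0.047
outer loop
vertex 0.262 0.395 -1.436
vertex 0.003 0.205 0.779
vertex 1.167 0.634 -0.593
endloop
endfacet
facet normal 0.719 0.190 0.669
outer loop
vertex 1.167 0.634 -0.593
vertex 0.518 -1.455 0.696
vertex 1.682 -1.026 -0.676
endloop
endfacet
facet normal 0.719 0.190 0.669
outer loop
vertex 0.003 0.205 0.779
vertex 0.518 -1.455 0.696
vertex 1.167 0.634 -0.593
endloop
endfacet
facet normal -0.548 0.614 -0.568
outer loop
vertex 0.701 -1.078 -4.005
vertex 0.285 -1.315 -3.86
vertex 0.453 -0.924 -3.599
endloop
endfacet
facet normal 0.801 0.524 0.290
outer loop
vertex 0.701 -1.078 -4.005
vertex 0.453 -0.924 -3.599
vertex 1.095 -2.225 -3.02
endloop
endfacet
facet normal -0.548 0.614 -0.568
outer loop
vertex 0.453 -0.924 -3.599
vertex 0.285 -1.315 -3.86
vertex 0.037 -1.161 -3.454
endloop
endfacet
facet normal 0.067 0.433 0.899
outer loop
vertex 0.453 -0.924 -3.599
vertex 0.037 -1.161 -3.454
vertex 1.095 -2.225 -3.02
endloop
endfacet
facet normal -0.547 0.615 -0.568
outer loop
vertex 0.037 -1.161 -3.454
vertex 0.285 -1.315 -3.86
vertex -0.131 -1.552 -3.716
endloop
endfacet
facet normal -0.582 -0.265 0.769
outer loop
vertex 0.037 -1.161 -3.454
vertex -0.131 -1.552 -3.716
vertex 1.095 -2.225 -3.02
endloop
endfacet
facet normal -0.547 0.614 -0.569
outer loop
vertex -0.131 -1.552 -3.716
vertex 0.285 -1.315 -3.86
vertex 0.117 -1.707 -4.122
endloop
endfacet
facet normal -0.494 -0.869 0.030
outer loop
vertex -0.131 -1.552 -3.716
vertex 0.117 -1.707 -4.122
vertex 1.095 -2.225 -3.02
endloop
endfacet
facet normal -0.548 0.614 -0.568
outer loop
vertex 0.117 -1.707 -4.122
vertex 0.285 -1.315 -3.86
vertex 0.532 -1.47 -4.266
endloop
endfacet
facet normal 0.242 -0.777 -0.581
outer loop
vertex 0.117 -1.707 -4.122
vertex 0.532 -1.47 -4.266
vertex 1.095 -2.225 -3.02
endloop
endfacet
facet normal -0.548 0.614 -0.568
outer loop
vertex 0.532 -1.47 -4.266
vertex 0.285 -1.315 -3.86
vertex 0.701 -1.078 -4.005
endloop
endfacet
facet normal 0.888 -0.082 -0.451
outer loop
vertex 0.532 -1.47 -4.266
vertex 0.701 -1.078 -4.005
vertex 1.095 -2.225 -3.02
endloop
endfacet

endsolid


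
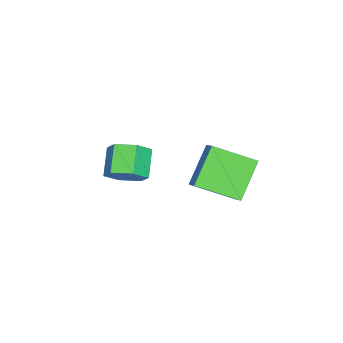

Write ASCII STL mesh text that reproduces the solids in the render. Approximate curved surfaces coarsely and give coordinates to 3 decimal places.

solid 
facet normal -0.647 -0.445 -0.619
outer loop
vertex 0.969 0.938 1.243
vertex 0.466 2.857 0.388
vertex 2.523 0.7 -0.208
endloop
endfacet
facet normal 0.233 -0.889 0.395
outer loop
vertex 3.254 1.203 0.492
vertex 0.969 0.938 1.243
vertex 2.523 0.7 -0.208
endloop
endfacet
facet normal -0.647 -0.445 -0.619
outer loop
vertex 2.523 0.7 -0.208
vertex 0.466 2.857 0.388
vertex 2.02 2.619 -1.063
endloop
endfacet
facet normal 0.726 -0.112 -0.678
outer loop
vertex 2.02 2.619 -1.063
vertex 3.254 1.203 0.492
vertex 2.523 0.7 -0.208
endloop
endfacet
facet normal -0.726 0.112 0.678
outer loop
vertex 0.969 0.938 1.243
vertex 1.197 3.36 1.088
vertex 0.466 2.857 0.388
endloop
endfacet
facet normal 0.233 -0.889 0.395
outer loop
vertex 1.7 1.441 1.943
vertex 0.969 0.938 1.243
vertex 3.254 1.203 0.492
endloop
endfacet
facet normal -0.726 0.112 0.678
outer loop
vertex 1.7 1.441 1.943
vertex 1.197 3.36 1.088
vertex 0.969 0.938 1.243
endloop
endfacet
facet normal -0.233 0.889 -0.395
outer loop
vertex 0.466 2.857 0.388
vertex 1.197 3.36 1.088
vertex 2.02 2.619 -1.063
endloop
endfacet
facet normal 0.726 -0.112 -0.678
outer loop
vertex 2.751 3.122 -0.363
vertex 3.254 1.203 0.492
vertex 2.02 2.619 -1.063
endloop
endfacet
facet normal -0.233 0.889 -0.395
outer loop
vertex 2.02 2.619 -1.063
vertex 1.197 3.36 1.088
vertex 2.751 3.122 -0.363
endloop
endfacet
facet normal 0.647 0.445 0.619
outer loop
vertex 2.751 3.122 -0.363
vertex 1.7 1.441 1.943
vertex 3.254 1.203 0.492
endloop
endfacet
facet normal 0.647 0.445 0.619
outer loop
vertex 1.197 3.36 1.088
vertex 1.7 1.441 1.943
vertex 2.751 3.122 -0.363
endloop
endfacet
facet normal 0.786 0.191 -0.588
outer loop
vertex 2.087 -3.067 -0.959
vertex 1.475 -2.592 -1.623
vertex 1.913 -2.067 -0.866
endloop
endfacet
facet normal 0.594 0.029 0.804
outer loop
vertex 2.087 -3.067 -0.959
vertex 1.913 -2.067 -0.866
vertex 0.877 -3.363 -0.054
endloop
endfacet
facet normal 0.594 0.029 0.804
outer loop
vertex 0.877 -3.363 -0.054
vertex 1.913 -2.067 -0.866
vertex 0.703 -2.362 0.039
endloop
endfacet
facet normal -0.786 -0.191 0.588
outer loop
vertex 0.877 -3.363 -0.054
vertex 0.703 -2.362 0.039
vertex 0.265 -2.888 -0.717
endloop
endfacet
facet normal 0.786 0.192 -0.588
outer loop
vertex 1.913 -2.067 -0.866
vertex 1.475 -2.592 -1.623
vertex 1.301 -1.592 -1.529
endloop
endfacet
facet normal 0.149 0.864 0.481
outer loop
vertex 1.913 -2.067 -0.866
vertex 1.301 -1.592 -1.529
vertex 0.703 -2.362 0.039
endloop
endfacet
facet normal 0.149 0.864 0.481
outer loop
vertex 0.703 -2.362 0.039
vertex 1.301 -1.592 -1.529
vertex 0.09 -1.887 -0.624
endloop
endfacet
facet normal -0.785 -0.192 0.589
outer loop
vertex 0.703 -2.362 0.039
vertex 0.09 -1.887 -0.624
vertex 0.265 -2.888 -0.717
endloop
endfacet
facet normal 0.786 0.192 -0.588
outer loop
vertex 1.301 -1.592 -1.529
vertex 1.475 -2.592 -1.623
vertex 0.863 -2.117 -2.286
endloop
endfacet
facet normal -0.445 0.836 -0.322
outer loop
vertex 1.301 -1.592 -1.529
vertex 0.863 -2.117 -2.286
vertex 0.09 -1.887 -0.624
endloop
endfacet
facet normal -0.446 0.835 -0.323
outer loop
vertex 0.09 -1.887 -0.624
vertex 0.863 -2.117 -2.286
vertex -0.347 -2.413 -1.381
endloop
endfacet
facet normal -0.786 -0.192 0.587
outer loop
vertex 0.09 -1.887 -0.624
vertex -0.347 -2.413 -1.381
vertex 0.265 -2.888 -0.717
endloop
endfacet
facet normal 0.786 0.191 -0.588
outer loop
vertex 0.863 -2.117 -2.286
vertex 1.475 -2.592 -1.623
vertex 1.037 -3.118 -2.379
endloop
endfacet
facet normal -0.594 -0.029 -0.804
outer loop
vertex 0.863 -2.117 -2.286
vertex 1.037 -3.118 -2.379
vertex -0.347 -2.413 -1.381
endloop
endfacet
facet normal -0.594 -0.029 -0.804
outer loop
vertex -0.347 -2.413 -1.381
vertex 1.037 -3.118 -2.379
vertex -0.173 -3.413 -1.474
endloop
endfacet
facet normal -0.786 -0.191 0.588
outer loop
vertex -0.347 -2.413 -1.381
vertex -0.173 -3.413 -1.474
vertex 0.265 -2.888 -0.717
endloop
endfacet
facet normal 0.785 0.192 -0.589
outer loop
vertex 1.037 -3.118 -2.379
vertex 1.475 -2.592 -1.623
vertex 1.65 -3.593 -1.716
endloop
endfacet
facet normal -0.149 -0.864 -0.481
outer loop
vertex 1.037 -3.118 -2.379
vertex 1.65 -3.593 -1.716
vertex -0.173 -3.413 -1.474
endloop
endfacet
facet normal -0.149 -0.864 -0.481
outer loop
vertex -0.173 -3.413 -1.474
vertex 1.65 -3.593 -1.716
vertex 0.439 -3.888 -0.811
endloop
endfacet
facet normal -0.786 -0.192 0.588
outer loop
vertex -0.173 -3.413 -1.474
vertex 0.439 -3.888 -0.811
vertex 0.265 -2.888 -0.717
endloop
endfacet
facet normal 0.786 0.192 -0.587
outer loop
vertex 1.65 -3.593 -1.716
vertex 1.475 -2.592 -1.623
vertex 2.087 -3.067 -0.959
endloop
endfacet
facet normal 0.445 -0.835 0.323
outer loop
vertex 1.65 -3.593 -1.716
vertex 2.087 -3.067 -0.959
vertex 0.439 -3.888 -0.811
endloop
endfacet
facet normal 0.445 -0.836 0.322
outer loop
vertex 0.439 -3.888 -0.811
vertex 2.087 -3.067 -0.959
vertex 0.877 -3.363 -0.054
endloop
endfacet
facet normal -0.786 -0.192 0.588
outer loop
vertex 0.439 -3.888 -0.811
vertex 0.877 -3.363 -0.054
vertex 0.265 -2.888 -0.717
endloop
endfacet

endsolid


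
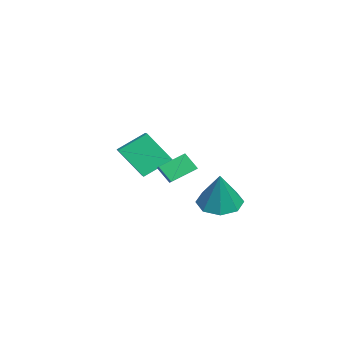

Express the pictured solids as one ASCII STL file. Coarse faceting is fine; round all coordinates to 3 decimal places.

solid 
facet normal -0.905 -0.178 -0.386
outer loop
vertex 2.678 -1.38 4.097
vertex 2.88 -0.855 3.382
vertex 3.128 -2.368 3.497
endloop
endfacet
facet normal -0.222 -0.578 0.785
outer loop
vertex 4.16 -2.165 3.938
vertex 2.678 -1.38 4.097
vertex 3.128 -2.368 3.497
endloop
endfacet
facet normal -0.905 -0.178 -0.387
outer loop
vertex 3.128 -2.368 3.497
vertex 2.88 -0.855 3.382
vertex 3.33 -1.842 2.783
endloop
endfacet
facet normal 0.363 -0.796 -0.484
outer loop
vertex 3.33 -1.842 2.783
vertex 4.16 -2.165 3.938
vertex 3.128 -2.368 3.497
endloop
endfacet
facet normal -0.363 0.797 0.483
outer loop
vertex 2.678 -1.38 4.097
vertex 3.912 -0.652 3.823
vertex 2.88 -0.855 3.382
endloop
endfacet
facet normal -0.222 -0.578 0.785
outer loop
vertex 3.71 -1.178 4.537
vertex 2.678 -1.38 4.097
vertex 4.16 -2.165 3.938
endloop
endfacet
facet normal -0.362 0.796 0.484
outer loop
vertex 3.71 -1.178 4.537
vertex 3.912 -0.652 3.823
vertex 2.678 -1.38 4.097
endloop
endfacet
facet normal 0.222 0.578 -0.785
outer loop
vertex 2.88 -0.855 3.382
vertex 3.912 -0.652 3.823
vertex 3.33 -1.842 2.783
endloop
endfacet
facet normal 0.362 -0.797 -0.483
outer loop
vertex 4.362 -1.64 3.223
vertex 4.16 -2.165 3.938
vertex 3.33 -1.842 2.783
endloop
endfacet
facet normal 0.222 0.578 -0.785
outer loop
vertex 3.33 -1.842 2.783
vertex 3.912 -0.652 3.823
vertex 4.362 -1.64 3.223
endloop
endfacet
facet normal 0.905 0.178 0.386
outer loop
vertex 4.362 -1.64 3.223
vertex 3.71 -1.178 4.537
vertex 4.16 -2.165 3.938
endloop
endfacet
facet normal 0.905 0.177 0.387
outer loop
vertex 3.912 -0.652 3.823
vertex 3.71 -1.178 4.537
vertex 4.362 -1.64 3.223
endloop
endfacet
facet normal -0.413 -0.038 -0.910
outer loop
vertex 3.06 -0.535 1.154
vertex 2.351 0.074 1.45
vertex 3.236 0.186 1.044
endloop
endfacet
facet normal 0.972 -0.230 0.045
outer loop
vertex 3.06 -0.535 1.154
vertex 3.236 0.186 1.044
vertex 3.129 0.146 3.17
endloop
endfacet
facet normal -0.413 -0.038 -0.910
outer loop
vertex 3.236 0.186 1.044
vertex 2.351 0.074 1.45
vertex 2.893 0.841 1.172
endloop
endfacet
facet normal 0.889 0.455 0.053
outer loop
vertex 3.236 0.186 1.044
vertex 2.893 0.841 1.172
vertex 3.129 0.146 3.17
endloop
endfacet
facet normal -0.412 -0.039 -0.910
outer loop
vertex 2.893 0.841 1.172
vertex 2.351 0.074 1.45
vertex 2.233 1.046 1.462
endloop
endfacet
facet normal 0.389 0.883 0.261
outer loop
vertex 2.893 0.841 1.172
vertex 2.233 1.046 1.462
vertex 3.129 0.146 3.17
endloop
endfacet
facet normal -0.411 -0.039 -0.911
outer loop
vertex 2.233 1.046 1.462
vertex 2.351 0.074 1.45
vertex 1.641 0.682 1.745
endloop
endfacet
facet normal -0.233 0.804 0.546
outer loop
vertex 2.233 1.046 1.462
vertex 1.641 0.682 1.745
vertex 3.129 0.146 3.17
endloop
endfacet
facet normal -0.412 -0.039 -0.910
outer loop
vertex 1.641 0.682 1.745
vertex 2.351 0.074 1.45
vertex 1.466 -0.039 1.855
endloop
endfacet
facet normal -0.616 0.263 0.742
outer loop
vertex 1.641 0.682 1.745
vertex 1.466 -0.039 1.855
vertex 3.129 0.146 3.17
endloop
endfacet
facet normal -0.412 -0.038 -0.910
outer loop
vertex 1.466 -0.039 1.855
vertex 2.351 0.074 1.45
vertex 1.808 -0.694 1.728
endloop
endfacet
facet normal -0.533 -0.421 0.734
outer loop
vertex 1.466 -0.039 1.855
vertex 1.808 -0.694 1.728
vertex 3.129 0.146 3.17
endloop
endfacet
facet normal -0.412 -0.038 -0.910
outer loop
vertex 1.808 -0.694 1.728
vertex 2.351 0.074 1.45
vertex 2.469 -0.899 1.437
endloop
endfacet
facet normal -0.033 -0.850 0.525
outer loop
vertex 1.808 -0.694 1.728
vertex 2.469 -0.899 1.437
vertex 3.129 0.146 3.17
endloop
endfacet
facet normal -0.413 -0.038 -0.910
outer loop
vertex 2.469 -0.899 1.437
vertex 2.351 0.074 1.45
vertex 3.06 -0.535 1.154
endloop
endfacet
facet normal 0.590 -0.771 0.240
outer loop
vertex 2.469 -0.899 1.437
vertex 3.06 -0.535 1.154
vertex 3.129 0.146 3.17
endloop
endfacet
facet normal -0.939 -0.216 -0.267
outer loop
vertex -2.006 -4.798 2.653
vertex -2.519 -3.625 3.509
vertex -1.856 -3.692 1.228
endloop
endfacet
facet normal 0.333 -0.761 -0.556
outer loop
vertex -1.001 -3.495 1.471
vertex -2.006 -4.798 2.653
vertex -1.856 -3.692 1.228
endloop
endfacet
facet normal -0.939 -0.216 -0.267
outer loop
vertex -1.856 -3.692 1.228
vertex -2.519 -3.625 3.509
vertex -2.369 -2.519 2.084
endloop
endfacet
facet normal 0.083 0.611 -0.787
outer loop
vertex -2.369 -2.519 2.084
vertex -1.001 -3.495 1.471
vertex -1.856 -3.692 1.228
endloop
endfacet
facet normal -0.083 -0.611 0.787
outer loop
vertex -2.006 -4.798 2.653
vertex -1.664 -3.428 3.752
vertex -2.519 -3.625 3.509
endloop
endfacet
facet normal 0.333 -0.761 -0.556
outer loop
vertex -1.151 -4.601 2.896
vertex -2.006 -4.798 2.653
vertex -1.001 -3.495 1.471
endloop
endfacet
facet normal -0.083 -0.611 0.787
outer loop
vertex -1.151 -4.601 2.896
vertex -1.664 -3.428 3.752
vertex -2.006 -4.798 2.653
endloop
endfacet
facet normal -0.333 0.761 0.556
outer loop
vertex -2.519 -3.625 3.509
vertex -1.664 -3.428 3.752
vertex -2.369 -2.519 2.084
endloop
endfacet
facet normal 0.083 0.611 -0.787
outer loop
vertex -1.514 -2.322 2.327
vertex -1.001 -3.495 1.471
vertex -2.369 -2.519 2.084
endloop
endfacet
facet normal -0.333 0.761 0.556
outer loop
vertex -2.369 -2.519 2.084
vertex -1.664 -3.428 3.752
vertex -1.514 -2.322 2.327
endloop
endfacet
facet normal 0.939 0.216 0.267
outer loop
vertex -1.514 -2.322 2.327
vertex -1.151 -4.601 2.896
vertex -1.001 -3.495 1.471
endloop
endfacet
facet normal 0.939 0.216 0.267
outer loop
vertex -1.664 -3.428 3.752
vertex -1.151 -4.601 2.896
vertex -1.514 -2.322 2.327
endloop
endfacet

endsolid


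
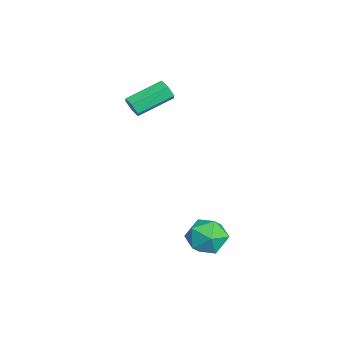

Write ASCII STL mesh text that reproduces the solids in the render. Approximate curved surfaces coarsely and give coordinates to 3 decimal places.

solid 
facet normal 0.504 0.566 0.653
outer loop
vertex 4.009 3.095 -3.8
vertex 3.635 2.436 -2.94
vertex 4.616 2.179 -3.474
endloop
endfacet
facet normal 0.831 0.557 0.018
outer loop
vertex 4.009 3.095 -3.8
vertex 4.616 2.179 -3.474
vertex 4.483 2.413 -4.589
endloop
endfacet
facet normal 0.371 0.801 -0.470
outer loop
vertex 4.009 3.095 -3.8
vertex 4.483 2.413 -4.589
vertex 3.421 2.814 -4.743
endloop
endfacet
facet normal -0.240 0.961 -0.137
outer loop
vertex 4.009 3.095 -3.8
vertex 3.421 2.814 -4.743
vertex 2.897 2.828 -3.724
endloop
endfacet
facet normal -0.158 0.816 0.556
outer loop
vertex 4.009 3.095 -3.8
vertex 2.897 2.828 -3.724
vertex 3.635 2.436 -2.94
endloop
endfacet
facet normal 0.982 -0.122 -0.143
outer loop
vertex 4.483 2.413 -4.589
vertex 4.616 2.179 -3.474
vertex 4.403 1.332 -4.216
endloop
endfacet
facet normal 0.454 -0.107 0.885
outer loop
vertex 4.616 2.179 -3.474
vertex 3.635 2.436 -2.94
vertex 3.879 1.346 -3.197
endloop
endfacet
facet normal -0.617 0.297 0.729
outer loop
vertex 3.635 2.436 -2.94
vertex 2.897 2.828 -3.724
vertex 2.817 1.747 -3.351
endloop
endfacet
facet normal -0.750 0.533 -0.393
outer loop
vertex 2.897 2.828 -3.724
vertex 3.421 2.814 -4.743
vertex 2.684 1.981 -4.466
endloop
endfacet
facet normal 0.238 0.273 -0.932
outer loop
vertex 3.421 2.814 -4.743
vertex 4.483 2.413 -4.589
vertex 3.665 1.724 -5.0
endloop
endfacet
facet normal 0.240 -0.961 0.137
outer loop
vertex 3.291 1.065 -4.14
vertex 4.403 1.332 -4.216
vertex 3.879 1.346 -3.197
endloop
endfacet
facet normal -0.371 -0.801 0.470
outer loop
vertex 3.291 1.065 -4.14
vertex 3.879 1.346 -3.197
vertex 2.817 1.747 -3.351
endloop
endfacet
facet normal -0.831 -0.557 -0.018
outer loop
vertex 3.291 1.065 -4.14
vertex 2.817 1.747 -3.351
vertex 2.684 1.981 -4.466
endloop
endfacet
facet normal -0.504 -0.566 -0.653
outer loop
vertex 3.291 1.065 -4.14
vertex 2.684 1.981 -4.466
vertex 3.665 1.724 -5.0
endloop
endfacet
facet normal 0.158 -0.816 -0.556
outer loop
vertex 3.291 1.065 -4.14
vertex 3.665 1.724 -5.0
vertex 4.403 1.332 -4.216
endloop
endfacet
facet normal 0.750 -0.533 0.393
outer loop
vertex 3.879 1.346 -3.197
vertex 4.403 1.332 -4.216
vertex 4.616 2.179 -3.474
endloop
endfacet
facet normal -0.238 -0.273 0.932
outer loop
vertex 2.817 1.747 -3.351
vertex 3.879 1.346 -3.197
vertex 3.635 2.436 -2.94
endloop
endfacet
facet normal -0.982 0.122 0.143
outer loop
vertex 2.684 1.981 -4.466
vertex 2.817 1.747 -3.351
vertex 2.897 2.828 -3.724
endloop
endfacet
facet normal -0.454 0.107 -0.885
outer loop
vertex 3.665 1.724 -5.0
vertex 2.684 1.981 -4.466
vertex 3.421 2.814 -4.743
endloop
endfacet
facet normal 0.617 -0.297 -0.729
outer loop
vertex 4.403 1.332 -4.216
vertex 3.665 1.724 -5.0
vertex 4.483 2.413 -4.589
endloop
endfacet
facet normal 0.325 -0.869 -0.373
outer loop
vertex -1.504 -1.028 2.058
vertex -1.964 -1.009 1.613
vertex -1.393 -0.745 1.495
endloop
endfacet
facet normal 0.930 0.221 0.294
outer loop
vertex -1.504 -1.028 2.058
vertex -1.393 -0.745 1.495
vertex -2.176 0.77 2.832
endloop
endfacet
facet normal 0.930 0.222 0.293
outer loop
vertex -2.176 0.77 2.832
vertex -1.393 -0.745 1.495
vertex -2.066 1.053 2.269
endloop
endfacet
facet normal -0.325 0.869 0.373
outer loop
vertex -2.176 0.77 2.832
vertex -2.066 1.053 2.269
vertex -2.636 0.789 2.387
endloop
endfacet
facet normal 0.324 -0.869 -0.374
outer loop
vertex -1.393 -0.745 1.495
vertex -1.964 -1.009 1.613
vertex -1.853 -0.725 1.05
endloop
endfacet
facet normal 0.615 0.495 -0.614
outer loop
vertex -1.393 -0.745 1.495
vertex -1.853 -0.725 1.05
vertex -2.066 1.053 2.269
endloop
endfacet
facet normal 0.615 0.495 -0.614
outer loop
vertex -2.066 1.053 2.269
vertex -1.853 -0.725 1.05
vertex -2.526 1.073 1.824
endloop
endfacet
facet normal -0.325 0.868 0.375
outer loop
vertex -2.066 1.053 2.269
vertex -2.526 1.073 1.824
vertex -2.636 0.789 2.387
endloop
endfacet
facet normal 0.326 -0.868 -0.374
outer loop
vertex -1.853 -0.725 1.05
vertex -1.964 -1.009 1.613
vertex -2.424 -0.99 1.168
endloop
endfacet
facet normal -0.315 0.273 -0.909
outer loop
vertex -1.853 -0.725 1.05
vertex -2.424 -0.99 1.168
vertex -2.526 1.073 1.824
endloop
endfacet
facet normal -0.315 0.273 -0.909
outer loop
vertex -2.526 1.073 1.824
vertex -2.424 -0.99 1.168
vertex -3.096 0.808 1.942
endloop
endfacet
facet normal -0.326 0.868 0.374
outer loop
vertex -2.526 1.073 1.824
vertex -3.096 0.808 1.942
vertex -2.636 0.789 2.387
endloop
endfacet
facet normal 0.325 -0.869 -0.373
outer loop
vertex -2.424 -0.99 1.168
vertex -1.964 -1.009 1.613
vertex -2.534 -1.273 1.731
endloop
endfacet
facet normal -0.930 -0.221 -0.293
outer loop
vertex -2.424 -0.99 1.168
vertex -2.534 -1.273 1.731
vertex -3.096 0.808 1.942
endloop
endfacet
facet normal -0.930 -0.221 -0.294
outer loop
vertex -3.096 0.808 1.942
vertex -2.534 -1.273 1.731
vertex -3.207 0.525 2.505
endloop
endfacet
facet normal -0.325 0.869 0.373
outer loop
vertex -3.096 0.808 1.942
vertex -3.207 0.525 2.505
vertex -2.636 0.789 2.387
endloop
endfacet
facet normal 0.325 -0.868 -0.375
outer loop
vertex -2.534 -1.273 1.731
vertex -1.964 -1.009 1.613
vertex -2.074 -1.293 2.176
endloop
endfacet
facet normal -0.615 -0.495 0.614
outer loop
vertex -2.534 -1.273 1.731
vertex -2.074 -1.293 2.176
vertex -3.207 0.525 2.505
endloop
endfacet
facet normal -0.615 -0.495 0.614
outer loop
vertex -3.207 0.525 2.505
vertex -2.074 -1.293 2.176
vertex -2.747 0.505 2.95
endloop
endfacet
facet normal -0.324 0.869 0.374
outer loop
vertex -3.207 0.525 2.505
vertex -2.747 0.505 2.95
vertex -2.636 0.789 2.387
endloop
endfacet
facet normal 0.326 -0.868 -0.374
outer loop
vertex -2.074 -1.293 2.176
vertex -1.964 -1.009 1.613
vertex -1.504 -1.028 2.058
endloop
endfacet
facet normal 0.315 -0.273 0.909
outer loop
vertex -2.074 -1.293 2.176
vertex -1.504 -1.028 2.058
vertex -2.747 0.505 2.95
endloop
endfacet
facet normal 0.315 -0.274 0.909
outer loop
vertex -2.747 0.505 2.95
vertex -1.504 -1.028 2.058
vertex -2.176 0.77 2.832
endloop
endfacet
facet normal -0.326 0.868 0.374
outer loop
vertex -2.747 0.505 2.95
vertex -2.176 0.77 2.832
vertex -2.636 0.789 2.387
endloop
endfacet

endsolid


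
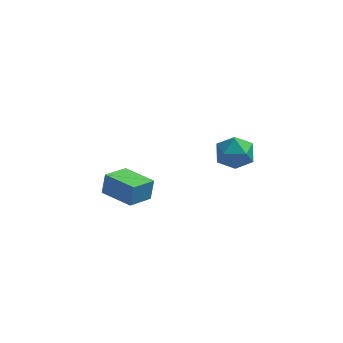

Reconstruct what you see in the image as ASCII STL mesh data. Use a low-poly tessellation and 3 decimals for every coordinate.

solid 
facet normal -0.959 0.158 -0.234
outer loop
vertex 3.116 1.523 3.45
vertex 2.993 0.83 3.485
vertex 2.919 1.231 4.06
endloop
endfacet
facet normal -0.688 0.715 0.120
outer loop
vertex 3.116 1.523 3.45
vertex 2.919 1.231 4.06
vertex 3.426 1.72 4.052
endloop
endfacet
facet normal -0.127 0.960 -0.249
outer loop
vertex 3.116 1.523 3.45
vertex 3.426 1.72 4.052
vertex 3.813 1.621 3.472
endloop
endfacet
facet normal -0.052 0.555 -0.830
outer loop
vertex 3.116 1.523 3.45
vertex 3.813 1.621 3.472
vertex 3.546 1.072 3.122
endloop
endfacet
facet normal -0.566 0.059 -0.823
outer loop
vertex 3.116 1.523 3.45
vertex 3.546 1.072 3.122
vertex 2.993 0.83 3.485
endloop
endfacet
facet normal -0.451 0.480 0.752
outer loop
vertex 3.426 1.72 4.052
vertex 2.919 1.231 4.06
vertex 3.494 1.148 4.458
endloop
endfacet
facet normal -0.890 -0.420 0.178
outer loop
vertex 2.919 1.231 4.06
vertex 2.993 0.83 3.485
vertex 3.227 0.599 4.108
endloop
endfacet
facet normal -0.254 -0.580 -0.774
outer loop
vertex 2.993 0.83 3.485
vertex 3.546 1.072 3.122
vertex 3.614 0.5 3.528
endloop
endfacet
facet normal 0.576 0.221 -0.787
outer loop
vertex 3.546 1.072 3.122
vertex 3.813 1.621 3.472
vertex 4.121 0.989 3.52
endloop
endfacet
facet normal 0.455 0.877 0.154
outer loop
vertex 3.813 1.621 3.472
vertex 3.426 1.72 4.052
vertex 4.047 1.39 4.095
endloop
endfacet
facet normal 0.052 -0.555 0.830
outer loop
vertex 3.924 0.697 4.13
vertex 3.494 1.148 4.458
vertex 3.227 0.599 4.108
endloop
endfacet
facet normal 0.127 -0.960 0.249
outer loop
vertex 3.924 0.697 4.13
vertex 3.227 0.599 4.108
vertex 3.614 0.5 3.528
endloop
endfacet
facet normal 0.688 -0.715 -0.120
outer loop
vertex 3.924 0.697 4.13
vertex 3.614 0.5 3.528
vertex 4.121 0.989 3.52
endloop
endfacet
facet normal 0.959 -0.158 0.234
outer loop
vertex 3.924 0.697 4.13
vertex 4.121 0.989 3.52
vertex 4.047 1.39 4.095
endloop
endfacet
facet normal 0.566 -0.059 0.823
outer loop
vertex 3.924 0.697 4.13
vertex 4.047 1.39 4.095
vertex 3.494 1.148 4.458
endloop
endfacet
facet normal -0.576 -0.221 0.787
outer loop
vertex 3.227 0.599 4.108
vertex 3.494 1.148 4.458
vertex 2.919 1.231 4.06
endloop
endfacet
facet normal -0.455 -0.877 -0.154
outer loop
vertex 3.614 0.5 3.528
vertex 3.227 0.599 4.108
vertex 2.993 0.83 3.485
endloop
endfacet
facet normal 0.451 -0.480 -0.752
outer loop
vertex 4.121 0.989 3.52
vertex 3.614 0.5 3.528
vertex 3.546 1.072 3.122
endloop
endfacet
facet normal 0.890 0.420 -0.178
outer loop
vertex 4.047 1.39 4.095
vertex 4.121 0.989 3.52
vertex 3.813 1.621 3.472
endloop
endfacet
facet normal 0.254 0.580 0.774
outer loop
vertex 3.494 1.148 4.458
vertex 4.047 1.39 4.095
vertex 3.426 1.72 4.052
endloop
endfacet
facet normal -0.844 0.532 -0.060
outer loop
vertex -1.155 3.431 0.04
vertex -0.608 4.266 -0.253
vertex -1.238 3.211 -0.745
endloop
endfacet
facet normal -0.526 -0.803 0.281
outer loop
vertex -0.132 2.514 -0.667
vertex -1.155 3.431 0.04
vertex -1.238 3.211 -0.745
endloop
endfacet
facet normal -0.845 0.532 -0.059
outer loop
vertex -1.238 3.211 -0.745
vertex -0.608 4.266 -0.253
vertex -0.692 4.045 -1.038
endloop
endfacet
facet normal -0.102 -0.269 -0.958
outer loop
vertex -0.692 4.045 -1.038
vertex -0.132 2.514 -0.667
vertex -1.238 3.211 -0.745
endloop
endfacet
facet normal 0.102 0.269 0.958
outer loop
vertex -1.155 3.431 0.04
vertex 0.498 3.569 -0.175
vertex -0.608 4.266 -0.253
endloop
endfacet
facet normal -0.525 -0.803 0.282
outer loop
vertex -0.048 2.735 0.118
vertex -1.155 3.431 0.04
vertex -0.132 2.514 -0.667
endloop
endfacet
facet normal 0.102 0.270 0.958
outer loop
vertex -0.048 2.735 0.118
vertex 0.498 3.569 -0.175
vertex -1.155 3.431 0.04
endloop
endfacet
facet normal 0.526 0.803 -0.282
outer loop
vertex -0.608 4.266 -0.253
vertex 0.498 3.569 -0.175
vertex -0.692 4.045 -1.038
endloop
endfacet
facet normal -0.102 -0.269 -0.958
outer loop
vertex 0.415 3.349 -0.96
vertex -0.132 2.514 -0.667
vertex -0.692 4.045 -1.038
endloop
endfacet
facet normal 0.525 0.804 -0.281
outer loop
vertex -0.692 4.045 -1.038
vertex 0.498 3.569 -0.175
vertex 0.415 3.349 -0.96
endloop
endfacet
facet normal 0.844 -0.532 0.059
outer loop
vertex 0.415 3.349 -0.96
vertex -0.048 2.735 0.118
vertex -0.132 2.514 -0.667
endloop
endfacet
facet normal 0.845 -0.532 0.060
outer loop
vertex 0.498 3.569 -0.175
vertex -0.048 2.735 0.118
vertex 0.415 3.349 -0.96
endloop
endfacet

endsolid


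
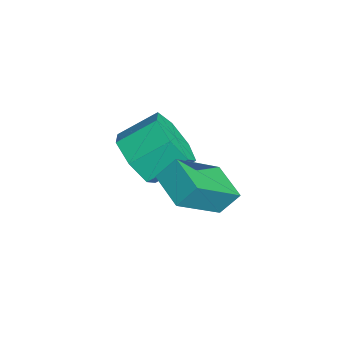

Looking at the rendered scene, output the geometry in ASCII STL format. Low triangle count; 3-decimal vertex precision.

solid 
facet normal -0.929 -0.300 0.216
outer loop
vertex 2.385 -0.652 4.53
vertex 1.62 0.77 3.219
vertex 2.423 -1.264 3.844
endloop
endfacet
facet normal 0.368 -0.684 0.630
outer loop
vertex 3.64 -0.87 3.561
vertex 2.385 -0.652 4.53
vertex 2.423 -1.264 3.844
endloop
endfacet
facet normal -0.929 -0.300 0.216
outer loop
vertex 2.423 -1.264 3.844
vertex 1.62 0.77 3.219
vertex 1.658 0.158 2.533
endloop
endfacet
facet normal 0.042 -0.665 -0.746
outer loop
vertex 1.658 0.158 2.533
vertex 3.64 -0.87 3.561
vertex 2.423 -1.264 3.844
endloop
endfacet
facet normal -0.042 0.665 0.746
outer loop
vertex 2.385 -0.652 4.53
vertex 2.837 1.164 2.936
vertex 1.62 0.77 3.219
endloop
endfacet
facet normal 0.368 -0.684 0.630
outer loop
vertex 3.602 -0.258 4.247
vertex 2.385 -0.652 4.53
vertex 3.64 -0.87 3.561
endloop
endfacet
facet normal -0.042 0.665 0.746
outer loop
vertex 3.602 -0.258 4.247
vertex 2.837 1.164 2.936
vertex 2.385 -0.652 4.53
endloop
endfacet
facet normal -0.368 0.684 -0.630
outer loop
vertex 1.62 0.77 3.219
vertex 2.837 1.164 2.936
vertex 1.658 0.158 2.533
endloop
endfacet
facet normal 0.042 -0.665 -0.746
outer loop
vertex 2.875 0.552 2.25
vertex 3.64 -0.87 3.561
vertex 1.658 0.158 2.533
endloop
endfacet
facet normal -0.368 0.684 -0.630
outer loop
vertex 1.658 0.158 2.533
vertex 2.837 1.164 2.936
vertex 2.875 0.552 2.25
endloop
endfacet
facet normal 0.929 0.300 -0.216
outer loop
vertex 2.875 0.552 2.25
vertex 3.602 -0.258 4.247
vertex 3.64 -0.87 3.561
endloop
endfacet
facet normal 0.929 0.300 -0.216
outer loop
vertex 2.837 1.164 2.936
vertex 3.602 -0.258 4.247
vertex 2.875 0.552 2.25
endloop
endfacet
facet normal 0.065 -0.844 -0.532
outer loop
vertex 0.869 -1.277 2.134
vertex -0.181 -1.463 2.301
vertex 0.286 -0.919 1.494
endloop
endfacet
facet normal 0.780 0.375 -0.501
outer loop
vertex 0.869 -1.277 2.134
vertex 0.286 -0.919 1.494
vertex 0.772 -0.011 2.932
endloop
endfacet
facet normal 0.780 0.375 -0.500
outer loop
vertex 0.772 -0.011 2.932
vertex 0.286 -0.919 1.494
vertex 0.189 0.348 2.292
endloop
endfacet
facet normal -0.065 0.844 0.532
outer loop
vertex 0.772 -0.011 2.932
vertex 0.189 0.348 2.292
vertex -0.279 -0.197 3.099
endloop
endfacet
facet normal 0.065 -0.844 -0.532
outer loop
vertex 0.286 -0.919 1.494
vertex -0.181 -1.463 2.301
vertex -0.649 -0.97 1.461
endloop
endfacet
facet normal 0.001 0.533 -0.846
outer loop
vertex 0.286 -0.919 1.494
vertex -0.649 -0.97 1.461
vertex 0.189 0.348 2.292
endloop
endfacet
facet normal -0.001 0.534 -0.846
outer loop
vertex 0.189 0.348 2.292
vertex -0.649 -0.97 1.461
vertex -0.746 0.296 2.26
endloop
endfacet
facet normal -0.065 0.844 0.532
outer loop
vertex 0.189 0.348 2.292
vertex -0.746 0.296 2.26
vertex -0.279 -0.197 3.099
endloop
endfacet
facet normal 0.065 -0.844 -0.532
outer loop
vertex -0.649 -0.97 1.461
vertex -0.181 -1.463 2.301
vertex -1.232 -1.393 2.061
endloop
endfacet
facet normal -0.780 0.290 -0.554
outer loop
vertex -0.649 -0.97 1.461
vertex -1.232 -1.393 2.061
vertex -0.746 0.296 2.26
endloop
endfacet
facet normal -0.780 0.290 -0.555
outer loop
vertex -0.746 0.296 2.26
vertex -1.232 -1.393 2.061
vertex -1.329 -0.126 2.859
endloop
endfacet
facet normal -0.065 0.844 0.532
outer loop
vertex -0.746 0.296 2.26
vertex -1.329 -0.126 2.859
vertex -0.279 -0.197 3.099
endloop
endfacet
facet normal 0.065 -0.844 -0.532
outer loop
vertex -1.232 -1.393 2.061
vertex -0.181 -1.463 2.301
vertex -1.024 -1.868 2.841
endloop
endfacet
facet normal -0.973 -0.172 0.155
outer loop
vertex -1.232 -1.393 2.061
vertex -1.024 -1.868 2.841
vertex -1.329 -0.126 2.859
endloop
endfacet
facet normal -0.973 -0.172 0.155
outer loop
vertex -1.329 -0.126 2.859
vertex -1.024 -1.868 2.841
vertex -1.121 -0.602 3.639
endloop
endfacet
facet normal -0.065 0.844 0.532
outer loop
vertex -1.329 -0.126 2.859
vertex -1.121 -0.602 3.639
vertex -0.279 -0.197 3.099
endloop
endfacet
facet normal 0.064 -0.844 -0.532
outer loop
vertex -1.024 -1.868 2.841
vertex -0.181 -1.463 2.301
vertex -0.182 -2.039 3.214
endloop
endfacet
facet normal -0.433 -0.504 0.747
outer loop
vertex -1.024 -1.868 2.841
vertex -0.182 -2.039 3.214
vertex -1.121 -0.602 3.639
endloop
endfacet
facet normal -0.434 -0.504 0.746
outer loop
vertex -1.121 -0.602 3.639
vertex -0.182 -2.039 3.214
vertex -0.279 -0.773 4.013
endloop
endfacet
facet normal -0.065 0.844 0.532
outer loop
vertex -1.121 -0.602 3.639
vertex -0.279 -0.773 4.013
vertex -0.279 -0.197 3.099
endloop
endfacet
facet normal 0.065 -0.844 -0.532
outer loop
vertex -0.182 -2.039 3.214
vertex -0.181 -1.463 2.301
vertex 0.661 -1.776 2.9
endloop
endfacet
facet normal 0.432 -0.457 0.777
outer loop
vertex -0.182 -2.039 3.214
vertex 0.661 -1.776 2.9
vertex -0.279 -0.773 4.013
endloop
endfacet
facet normal 0.433 -0.457 0.777
outer loop
vertex -0.279 -0.773 4.013
vertex 0.661 -1.776 2.9
vertex 0.564 -0.51 3.698
endloop
endfacet
facet normal -0.065 0.844 0.532
outer loop
vertex -0.279 -0.773 4.013
vertex 0.564 -0.51 3.698
vertex -0.279 -0.197 3.099
endloop
endfacet
facet normal 0.065 -0.844 -0.532
outer loop
vertex 0.661 -1.776 2.9
vertex -0.181 -1.463 2.301
vertex 0.869 -1.277 2.134
endloop
endfacet
facet normal 0.973 -0.065 0.222
outer loop
vertex 0.661 -1.776 2.9
vertex 0.869 -1.277 2.134
vertex 0.564 -0.51 3.698
endloop
endfacet
facet normal 0.973 -0.065 0.222
outer loop
vertex 0.564 -0.51 3.698
vertex 0.869 -1.277 2.134
vertex 0.772 -0.011 2.932
endloop
endfacet
facet normal -0.065 0.844 0.532
outer loop
vertex 0.564 -0.51 3.698
vertex 0.772 -0.011 2.932
vertex -0.279 -0.197 3.099
endloop
endfacet

endsolid
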